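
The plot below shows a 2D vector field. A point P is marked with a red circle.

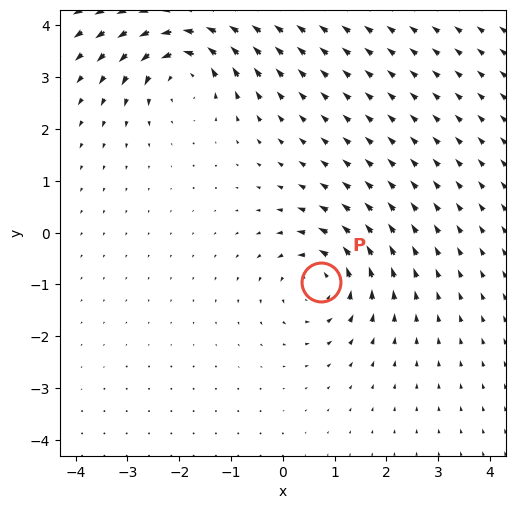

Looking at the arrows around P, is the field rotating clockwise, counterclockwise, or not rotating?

counterclockwise

Near P at (0.7, -1.0) the arrows circulate counterclockwise. The curl (z-component) there is about +4; positive curl means counterclockwise rotation.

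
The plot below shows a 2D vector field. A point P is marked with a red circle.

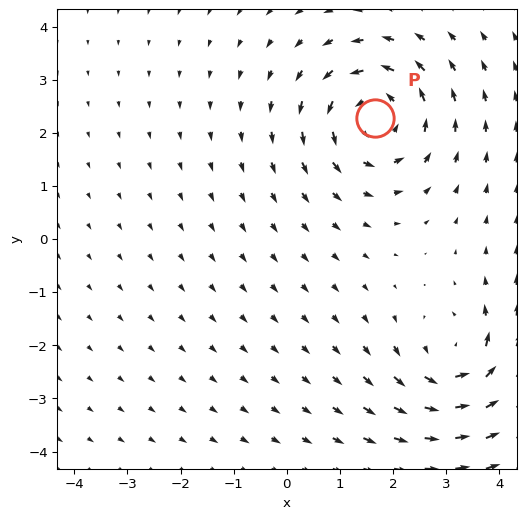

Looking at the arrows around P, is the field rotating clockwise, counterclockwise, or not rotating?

Near P at (1.7, 2.3) the arrows circulate counterclockwise. The curl (z-component) there is about +4; positive curl means counterclockwise rotation.

counterclockwise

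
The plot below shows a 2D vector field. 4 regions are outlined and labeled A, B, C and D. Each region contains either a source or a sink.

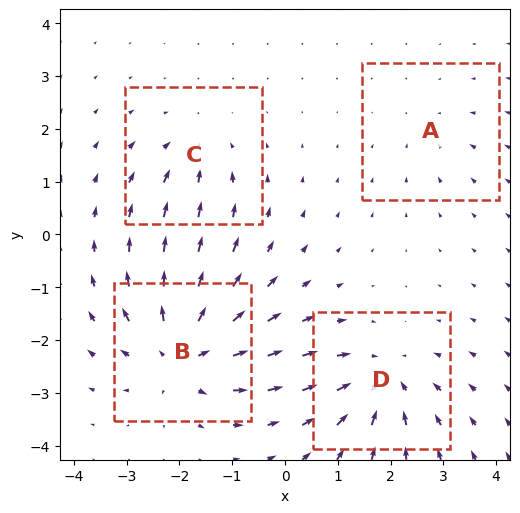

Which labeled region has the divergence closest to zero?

Divergence at each region's feature centre — A: about -2, B: about +7, C: about -4, D: about -6. Region A is closest to zero.

A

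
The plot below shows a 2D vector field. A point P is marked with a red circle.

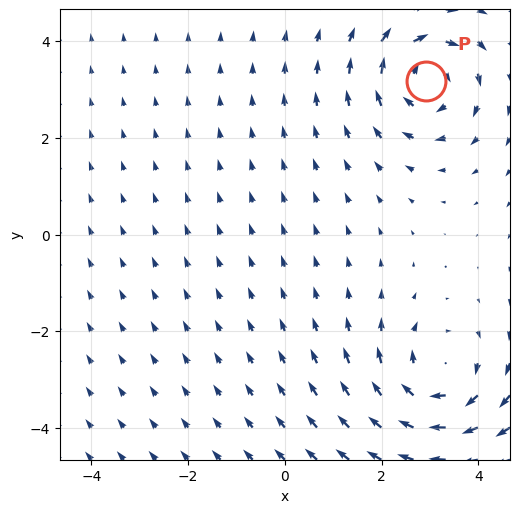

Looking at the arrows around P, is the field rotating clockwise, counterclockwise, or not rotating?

clockwise

Near P at (2.9, 3.2) the arrows circulate clockwise. The curl (z-component) there is about -5; negative curl means clockwise rotation.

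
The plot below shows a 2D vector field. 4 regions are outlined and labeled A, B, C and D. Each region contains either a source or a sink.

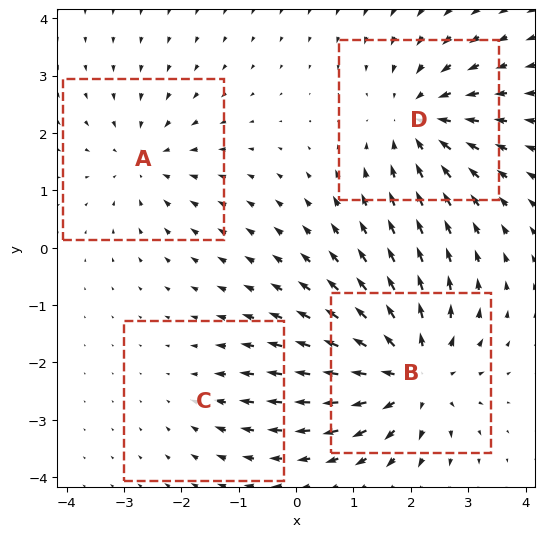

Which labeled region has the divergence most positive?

Divergence at each region's feature centre — A: about -3, B: about +6, C: about -2, D: about -5. Region B is most positive.

B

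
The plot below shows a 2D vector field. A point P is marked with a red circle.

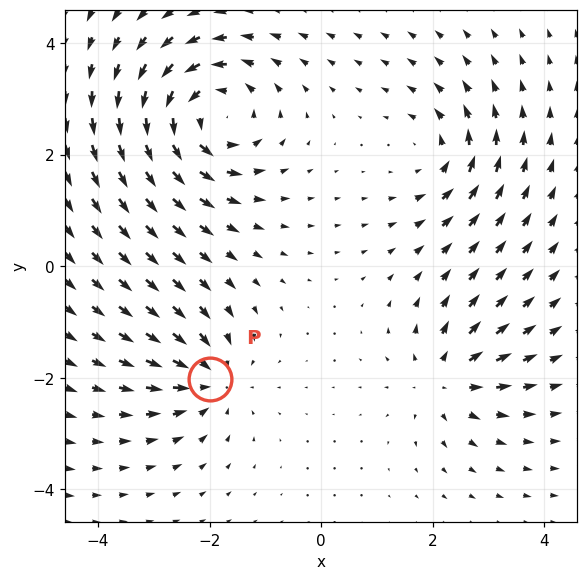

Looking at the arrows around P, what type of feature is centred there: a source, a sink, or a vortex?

sink

At P (-2.0, -2.0) the arrows converge inward. Divergence about -4, curl ≈0 — negative divergence with near-zero curl is a sink.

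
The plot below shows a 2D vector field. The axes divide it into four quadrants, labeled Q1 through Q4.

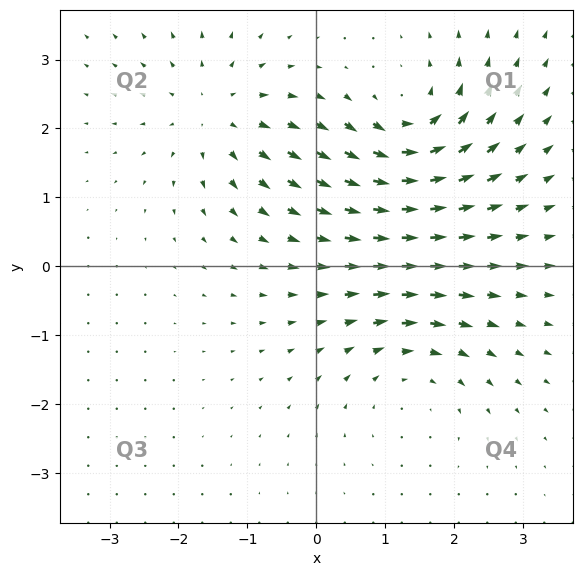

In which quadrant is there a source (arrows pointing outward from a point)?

Q2

The source sits at approximately (-1.4, 2.2), which lies in quadrant Q2. The divergence there is about +4, positive as expected for a source.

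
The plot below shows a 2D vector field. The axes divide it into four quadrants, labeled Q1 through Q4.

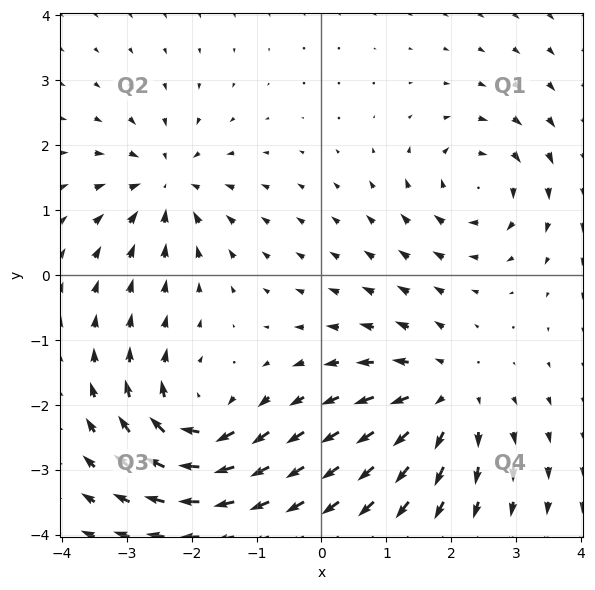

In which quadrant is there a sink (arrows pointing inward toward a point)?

Q2

The sink sits at approximately (-2.4, 1.4), which lies in quadrant Q2. The divergence there is about -5, negative as expected for a sink.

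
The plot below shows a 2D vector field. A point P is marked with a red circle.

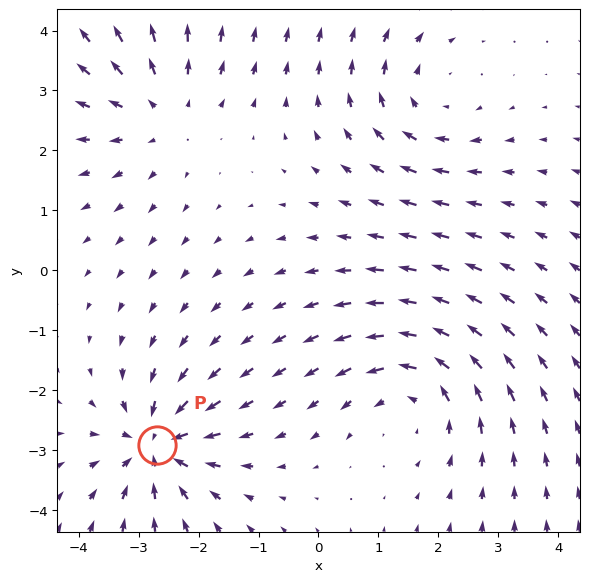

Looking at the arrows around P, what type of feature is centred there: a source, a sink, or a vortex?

At P (-2.7, -2.9) the arrows converge inward. Divergence about -6, curl ≈0 — negative divergence with near-zero curl is a sink.

sink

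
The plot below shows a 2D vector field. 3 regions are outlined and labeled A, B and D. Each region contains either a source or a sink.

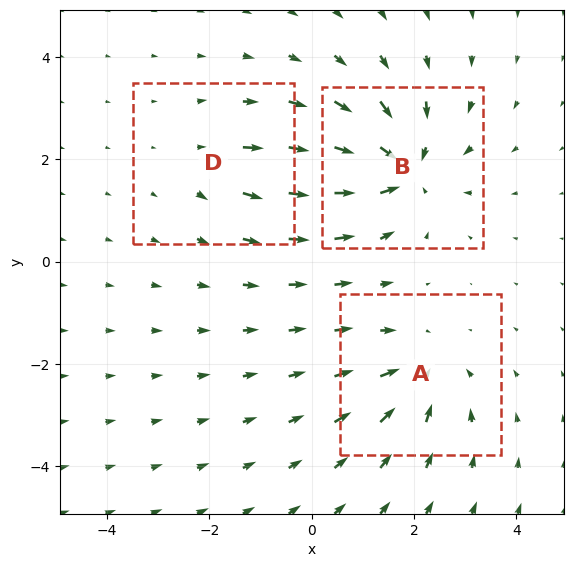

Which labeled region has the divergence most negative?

Divergence at each region's feature centre — A: about -3, B: about -5, D: about +2. Region B is most negative.

B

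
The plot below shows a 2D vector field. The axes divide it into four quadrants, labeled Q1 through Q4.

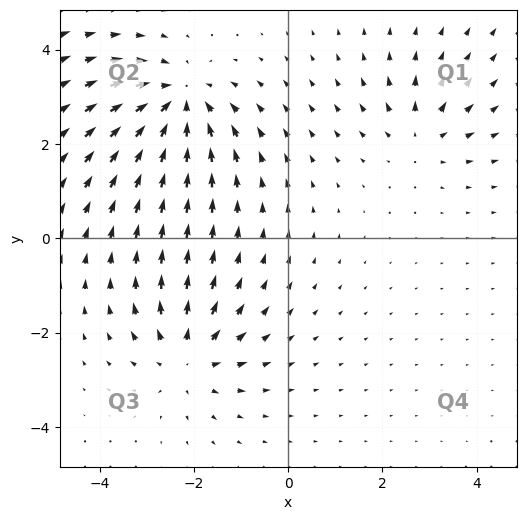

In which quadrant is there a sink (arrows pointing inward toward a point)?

Q2

The sink sits at approximately (-2.3, 2.9), which lies in quadrant Q2. The divergence there is about -5, negative as expected for a sink.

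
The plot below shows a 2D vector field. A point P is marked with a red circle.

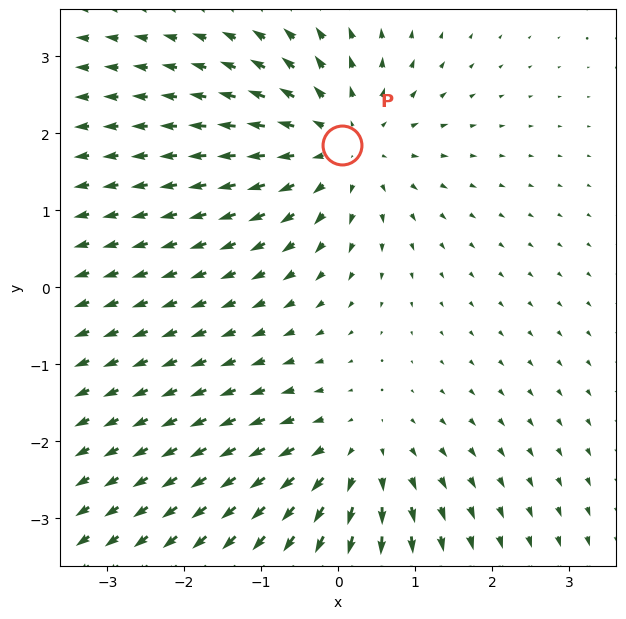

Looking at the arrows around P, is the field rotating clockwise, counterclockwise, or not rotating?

not rotating

Near P at (0.0, 1.9) the arrows show no circulation. The curl there is ≈0.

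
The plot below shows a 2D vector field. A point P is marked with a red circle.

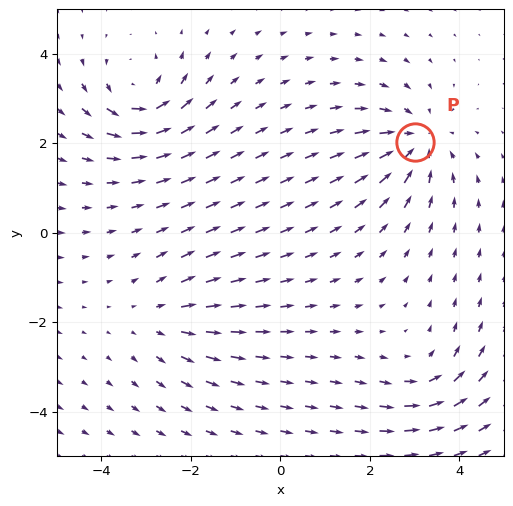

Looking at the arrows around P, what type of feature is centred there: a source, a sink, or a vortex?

sink

At P (3.0, 2.0) the arrows converge inward. Divergence about -5, curl ≈0 — negative divergence with near-zero curl is a sink.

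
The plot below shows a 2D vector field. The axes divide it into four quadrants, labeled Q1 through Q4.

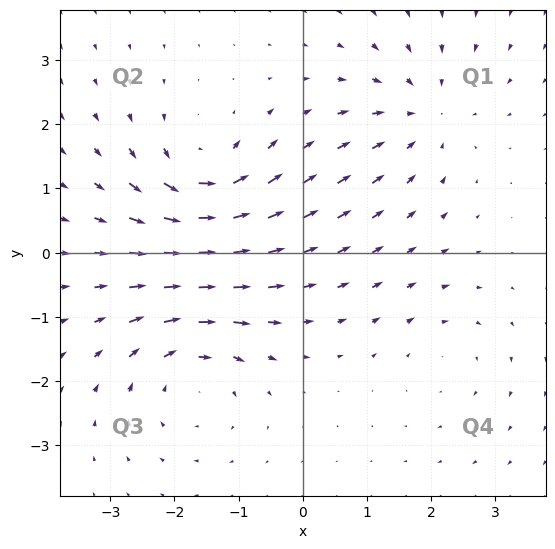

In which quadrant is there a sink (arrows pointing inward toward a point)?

Q1

The sink sits at approximately (1.9, 2.2), which lies in quadrant Q1. The divergence there is about -4, negative as expected for a sink.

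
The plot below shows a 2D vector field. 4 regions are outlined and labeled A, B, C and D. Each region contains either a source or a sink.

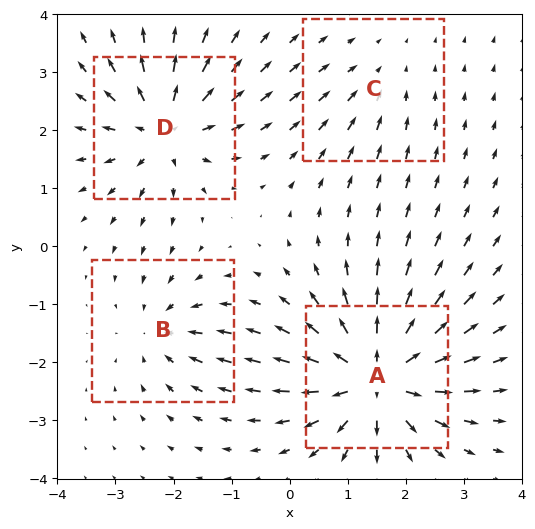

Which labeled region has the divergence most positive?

Divergence at each region's feature centre — A: about +9, B: about -4, C: about -3, D: about +7. Region A is most positive.

A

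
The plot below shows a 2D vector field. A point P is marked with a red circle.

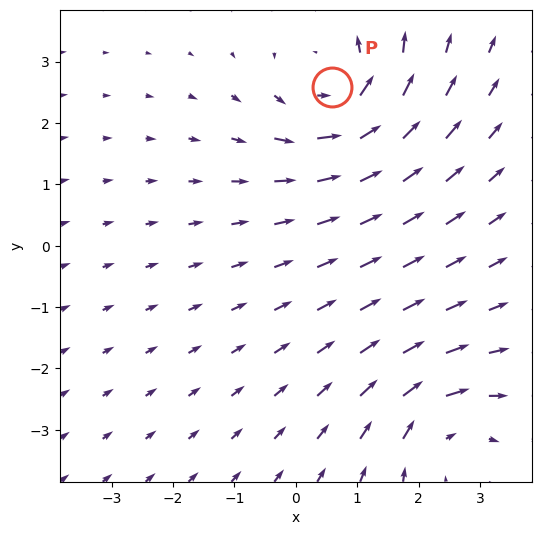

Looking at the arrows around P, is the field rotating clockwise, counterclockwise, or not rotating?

Near P at (0.6, 2.6) the arrows circulate counterclockwise. The curl (z-component) there is about +4; positive curl means counterclockwise rotation.

counterclockwise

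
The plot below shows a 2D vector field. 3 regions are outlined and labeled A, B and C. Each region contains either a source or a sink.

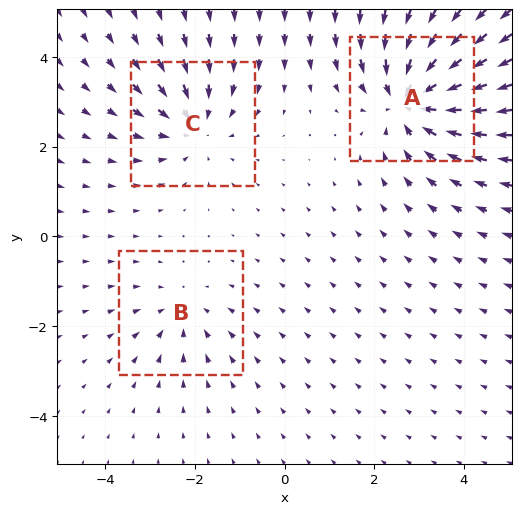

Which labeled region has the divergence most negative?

Divergence at each region's feature centre — A: about -5, B: about -2, C: about -3. Region A is most negative.

A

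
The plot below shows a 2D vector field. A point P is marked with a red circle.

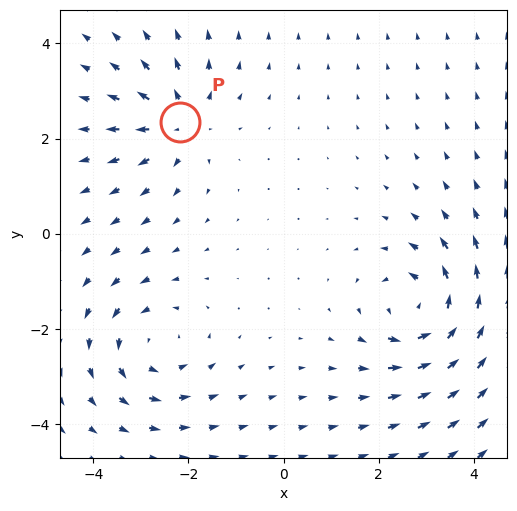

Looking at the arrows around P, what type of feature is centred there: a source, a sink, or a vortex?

source

At P (-2.2, 2.3) the arrows spread outward. Divergence about +4, curl ≈0 — positive divergence with near-zero curl is a source.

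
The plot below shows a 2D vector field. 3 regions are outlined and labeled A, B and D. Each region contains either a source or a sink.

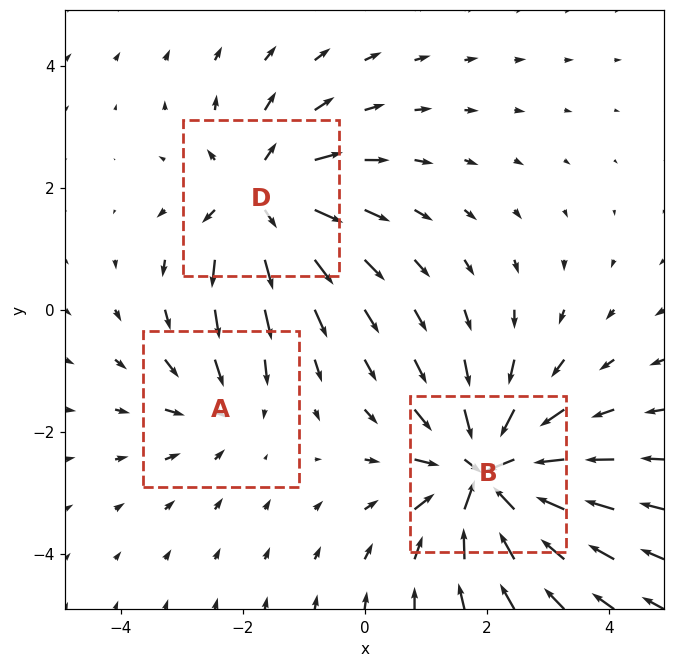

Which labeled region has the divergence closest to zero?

A

Divergence at each region's feature centre — A: about -2, B: about -5, D: about +4. Region A is closest to zero.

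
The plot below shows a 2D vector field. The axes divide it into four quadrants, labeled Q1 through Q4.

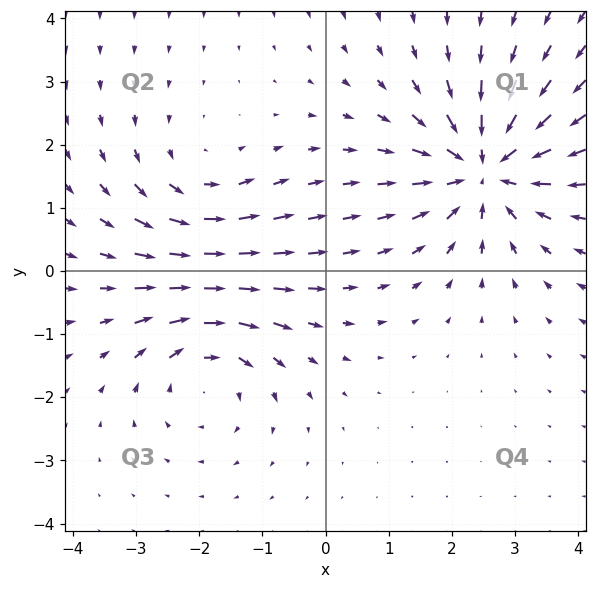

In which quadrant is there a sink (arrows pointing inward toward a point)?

Q1

The sink sits at approximately (2.5, 1.6), which lies in quadrant Q1. The divergence there is about -5, negative as expected for a sink.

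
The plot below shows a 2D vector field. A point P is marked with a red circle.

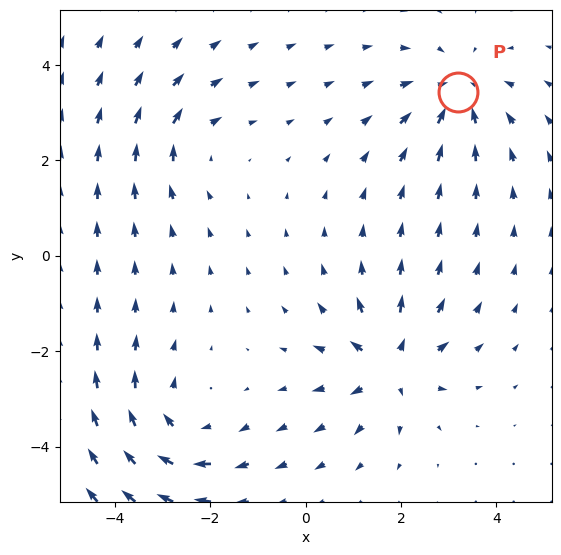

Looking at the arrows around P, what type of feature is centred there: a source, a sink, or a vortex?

At P (3.2, 3.4) the arrows converge inward. Divergence about -4, curl ≈0 — negative divergence with near-zero curl is a sink.

sink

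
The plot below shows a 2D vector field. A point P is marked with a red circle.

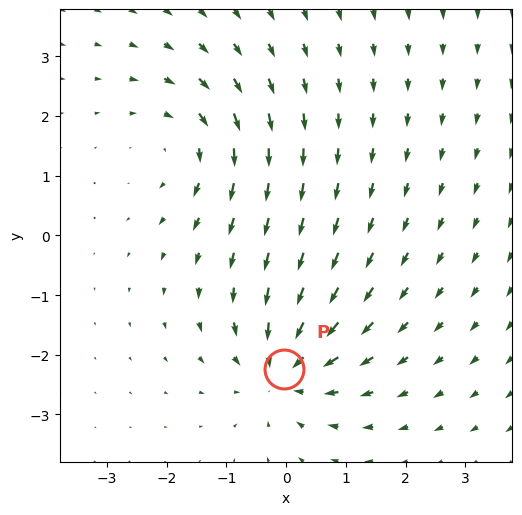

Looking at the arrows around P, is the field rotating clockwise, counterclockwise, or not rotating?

Near P at (-0.0, -2.2) the arrows show no circulation. The curl there is ≈0.

not rotating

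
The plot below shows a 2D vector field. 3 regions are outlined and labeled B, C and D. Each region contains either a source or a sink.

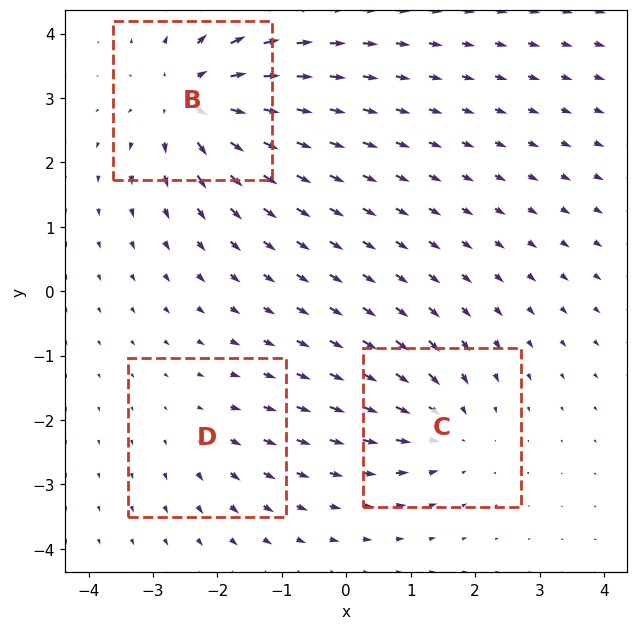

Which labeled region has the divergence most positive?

Divergence at each region's feature centre — B: about +5, C: about -3, D: about +2. Region B is most positive.

B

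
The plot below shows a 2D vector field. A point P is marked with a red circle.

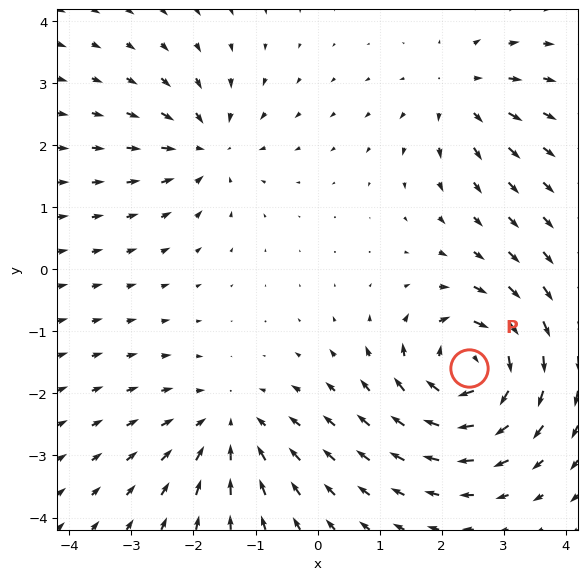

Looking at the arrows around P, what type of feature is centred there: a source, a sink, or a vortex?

vortex

At P (2.4, -1.6) the arrows circulate clockwise. Divergence ≈0, curl about -7 — near-zero divergence with nonzero curl is a vortex.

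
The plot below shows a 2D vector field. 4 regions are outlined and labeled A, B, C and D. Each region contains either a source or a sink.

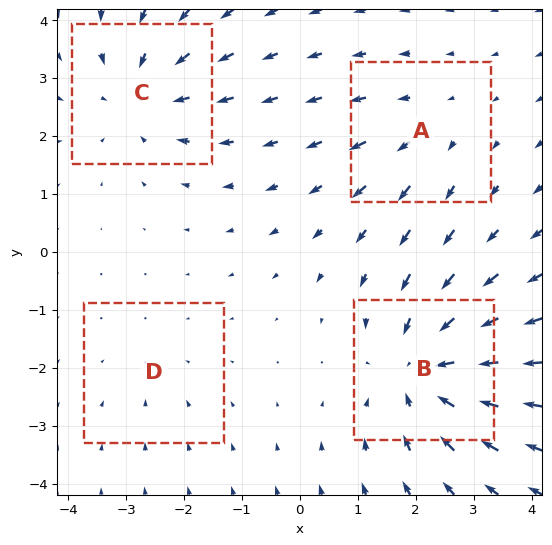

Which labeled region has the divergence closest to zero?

D

Divergence at each region's feature centre — A: about +3, B: about -6, C: about -4, D: about -2. Region D is closest to zero.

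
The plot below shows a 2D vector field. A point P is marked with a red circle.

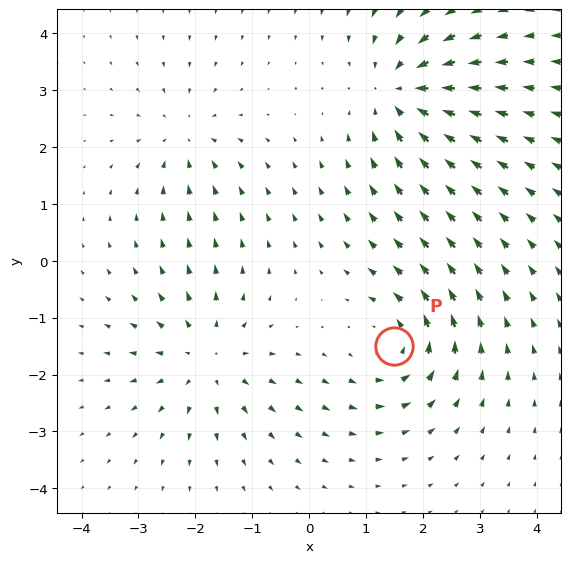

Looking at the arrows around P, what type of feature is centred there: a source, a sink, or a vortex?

At P (1.5, -1.5) the arrows circulate counterclockwise. Divergence ≈0, curl about +4 — near-zero divergence with nonzero curl is a vortex.

vortex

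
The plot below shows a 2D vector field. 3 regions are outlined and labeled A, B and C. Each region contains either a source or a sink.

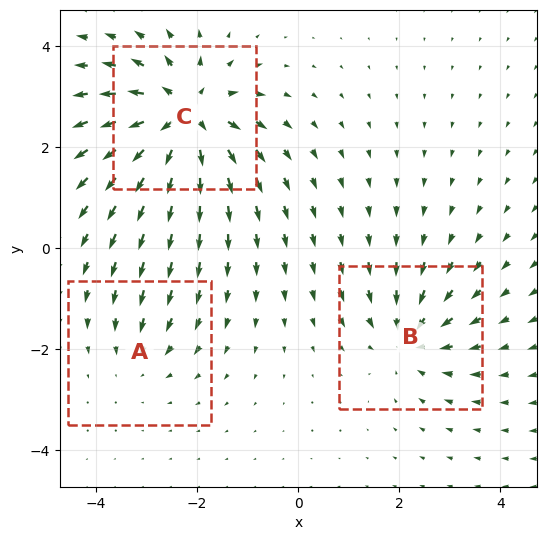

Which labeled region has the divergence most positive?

C

Divergence at each region's feature centre — A: about -2, B: about -3, C: about +6. Region C is most positive.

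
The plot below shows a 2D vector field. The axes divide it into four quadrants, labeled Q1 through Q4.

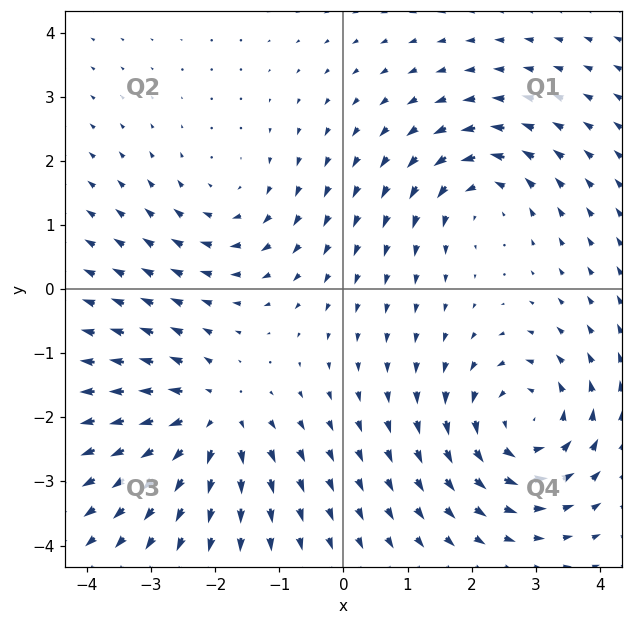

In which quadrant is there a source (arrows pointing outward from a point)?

Q3

The source sits at approximately (-2.1, -2.0), which lies in quadrant Q3. The divergence there is about +4, positive as expected for a source.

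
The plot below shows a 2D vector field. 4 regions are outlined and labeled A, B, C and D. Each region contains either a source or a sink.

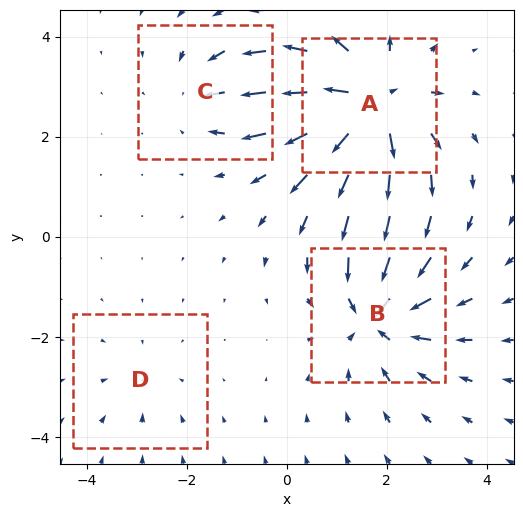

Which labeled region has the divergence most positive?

A

Divergence at each region's feature centre — A: about +8, B: about -6, C: about -3, D: about -2. Region A is most positive.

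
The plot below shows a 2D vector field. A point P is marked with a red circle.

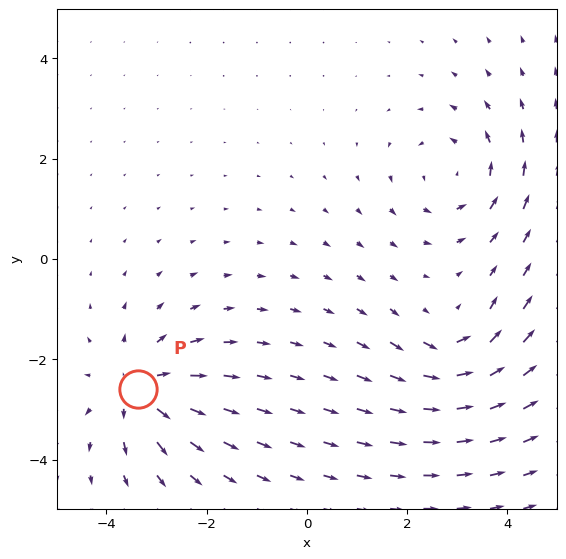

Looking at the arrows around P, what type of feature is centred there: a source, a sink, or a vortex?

At P (-3.4, -2.6) the arrows spread outward. Divergence about +5, curl ≈0 — positive divergence with near-zero curl is a source.

source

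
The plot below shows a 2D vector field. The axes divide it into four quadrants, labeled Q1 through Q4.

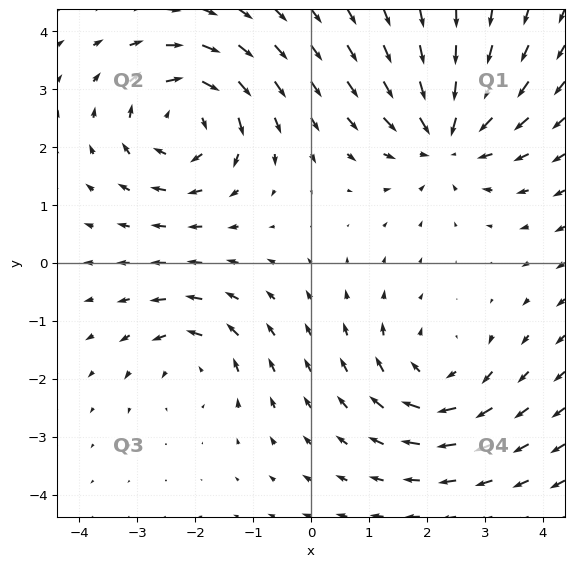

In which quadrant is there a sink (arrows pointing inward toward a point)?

Q1

The sink sits at approximately (2.3, 2.2), which lies in quadrant Q1. The divergence there is about -4, negative as expected for a sink.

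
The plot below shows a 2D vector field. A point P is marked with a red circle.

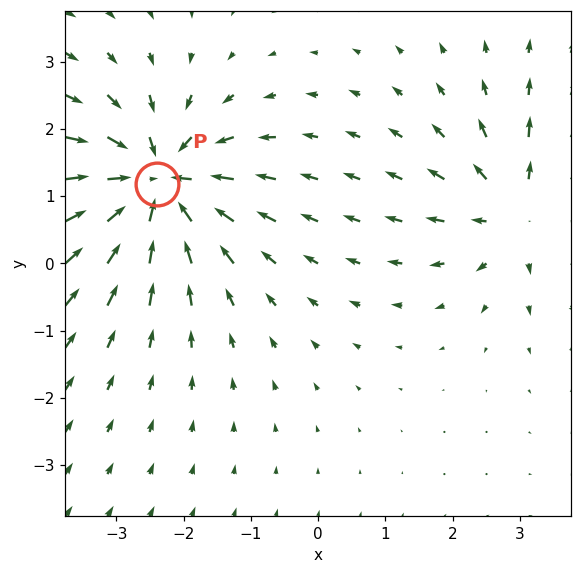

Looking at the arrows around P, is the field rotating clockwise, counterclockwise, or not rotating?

not rotating

Near P at (-2.4, 1.2) the arrows show no circulation. The curl there is ≈0.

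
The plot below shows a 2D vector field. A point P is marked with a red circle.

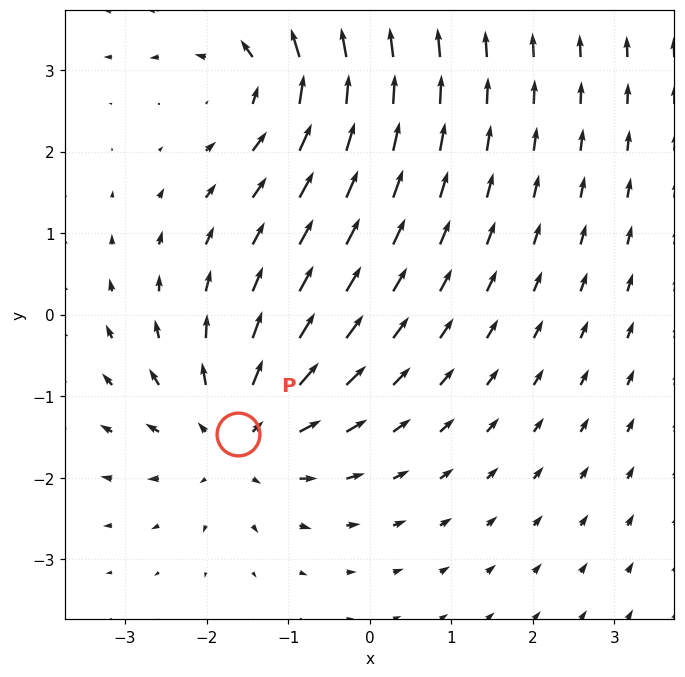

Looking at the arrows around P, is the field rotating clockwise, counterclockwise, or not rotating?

not rotating

Near P at (-1.6, -1.5) the arrows show no circulation. The curl there is ≈0.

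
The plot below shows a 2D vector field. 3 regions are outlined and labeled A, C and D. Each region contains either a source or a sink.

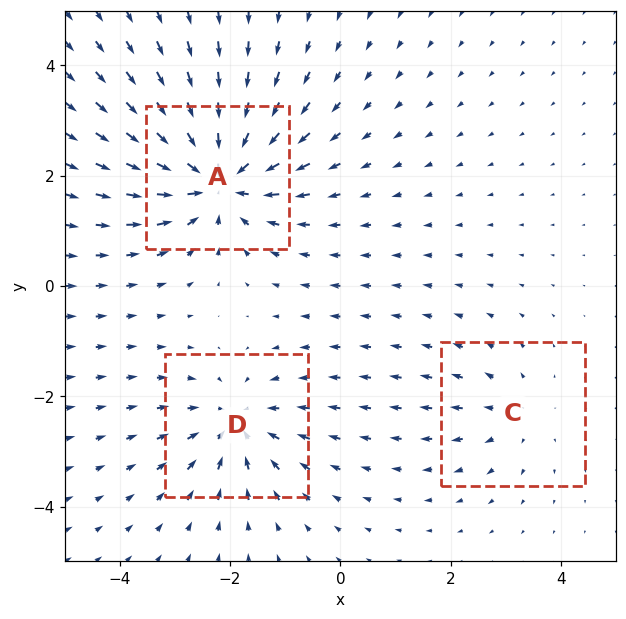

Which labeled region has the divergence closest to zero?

C

Divergence at each region's feature centre — A: about -5, C: about +2, D: about -3. Region C is closest to zero.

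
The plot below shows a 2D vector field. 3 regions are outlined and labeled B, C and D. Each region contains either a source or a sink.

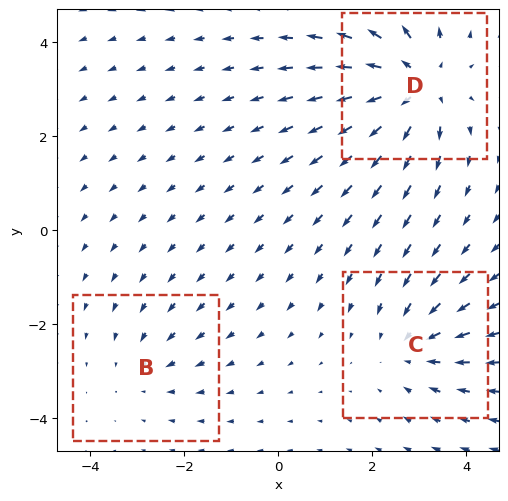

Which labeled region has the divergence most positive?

Divergence at each region's feature centre — B: about -2, C: about -3, D: about +4. Region D is most positive.

D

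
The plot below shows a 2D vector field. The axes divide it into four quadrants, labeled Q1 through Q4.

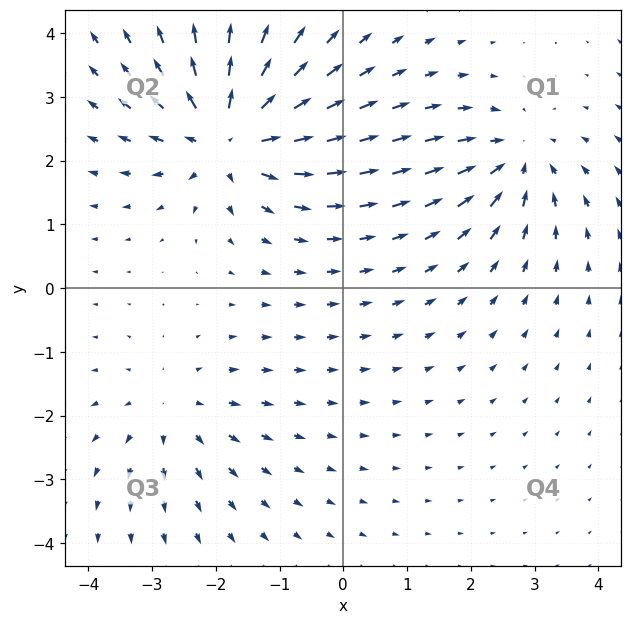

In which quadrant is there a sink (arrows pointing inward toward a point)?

The sink sits at approximately (2.7, 2.0), which lies in quadrant Q1. The divergence there is about -4, negative as expected for a sink.

Q1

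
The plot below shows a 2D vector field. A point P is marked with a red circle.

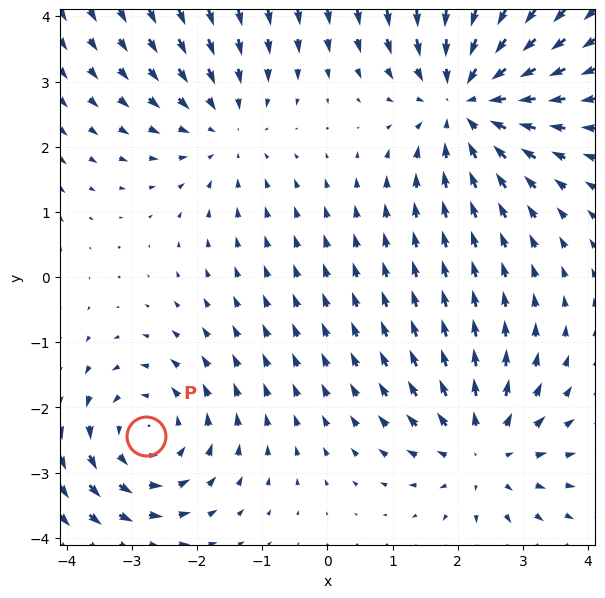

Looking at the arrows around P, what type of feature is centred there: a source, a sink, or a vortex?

vortex

At P (-2.8, -2.4) the arrows circulate counterclockwise. Divergence ≈0, curl about +3 — near-zero divergence with nonzero curl is a vortex.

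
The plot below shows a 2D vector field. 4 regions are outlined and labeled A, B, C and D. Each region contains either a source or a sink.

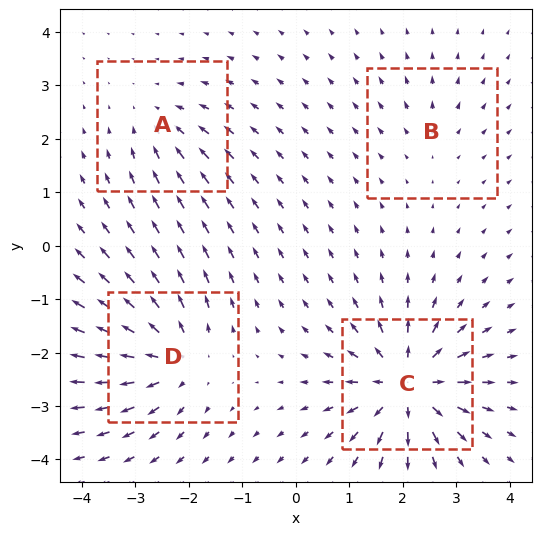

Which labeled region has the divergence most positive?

C

Divergence at each region's feature centre — A: about -4, B: about +2, C: about +9, D: about +6. Region C is most positive.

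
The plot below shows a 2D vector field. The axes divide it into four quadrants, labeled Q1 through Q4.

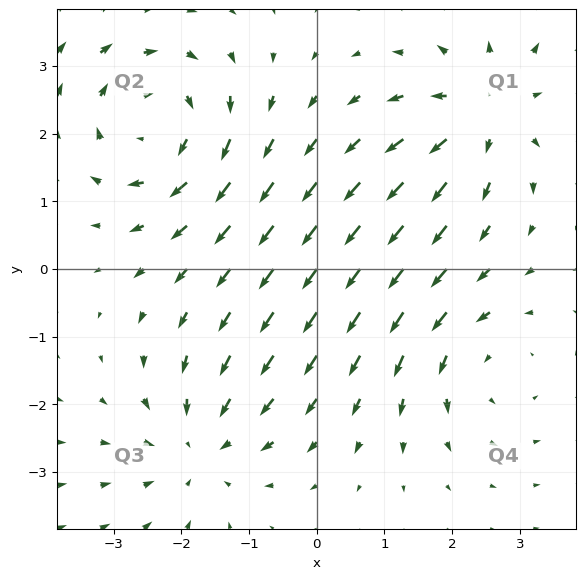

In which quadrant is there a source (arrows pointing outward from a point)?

The source sits at approximately (2.5, 2.3), which lies in quadrant Q1. The divergence there is about +4, positive as expected for a source.

Q1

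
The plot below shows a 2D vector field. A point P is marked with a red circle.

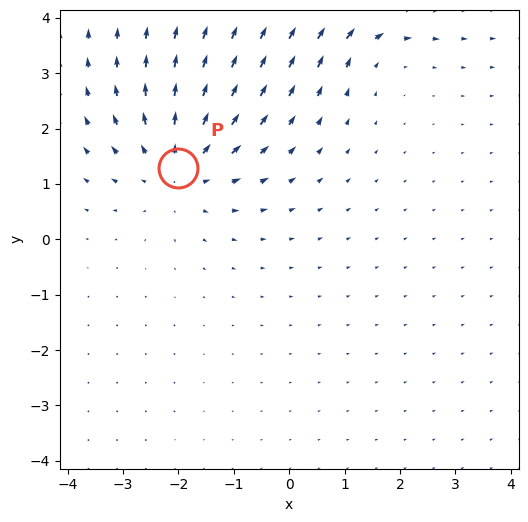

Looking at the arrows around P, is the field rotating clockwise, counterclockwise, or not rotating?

not rotating

Near P at (-2.0, 1.3) the arrows show no circulation. The curl there is ≈0.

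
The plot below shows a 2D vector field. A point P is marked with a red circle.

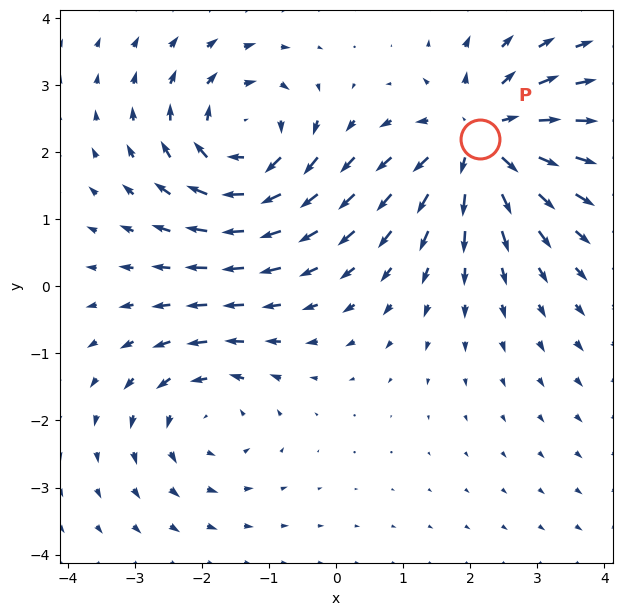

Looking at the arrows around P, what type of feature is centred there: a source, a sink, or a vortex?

source

At P (2.1, 2.2) the arrows spread outward. Divergence about +6, curl ≈0 — positive divergence with near-zero curl is a source.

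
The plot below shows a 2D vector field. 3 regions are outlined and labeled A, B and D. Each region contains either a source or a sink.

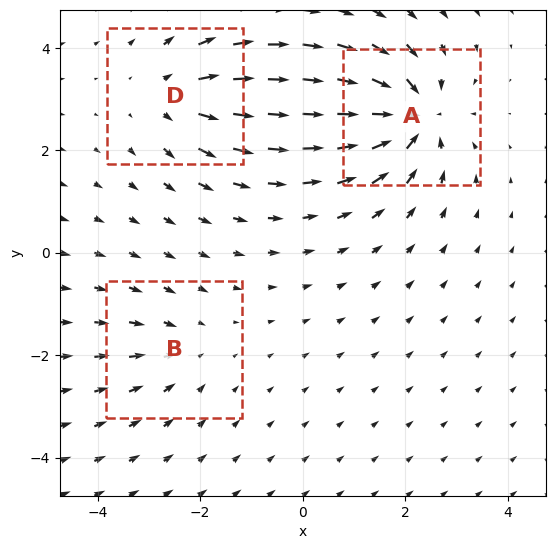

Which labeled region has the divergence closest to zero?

B

Divergence at each region's feature centre — A: about -6, B: about -2, D: about +4. Region B is closest to zero.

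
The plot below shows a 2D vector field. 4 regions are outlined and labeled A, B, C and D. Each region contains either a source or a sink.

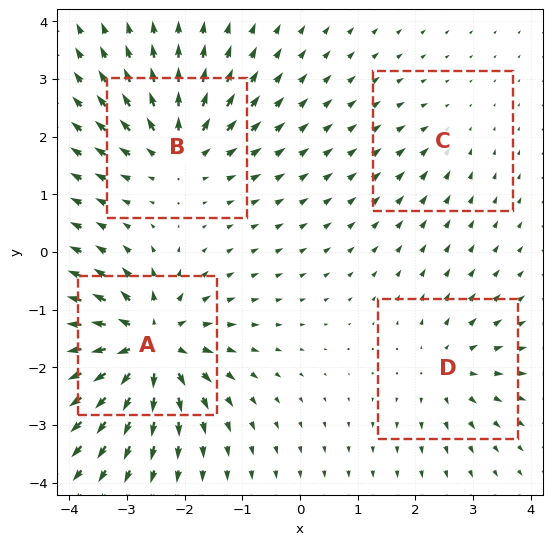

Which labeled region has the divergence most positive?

Divergence at each region's feature centre — A: about +9, B: about +6, C: about -2, D: about +4. Region A is most positive.

A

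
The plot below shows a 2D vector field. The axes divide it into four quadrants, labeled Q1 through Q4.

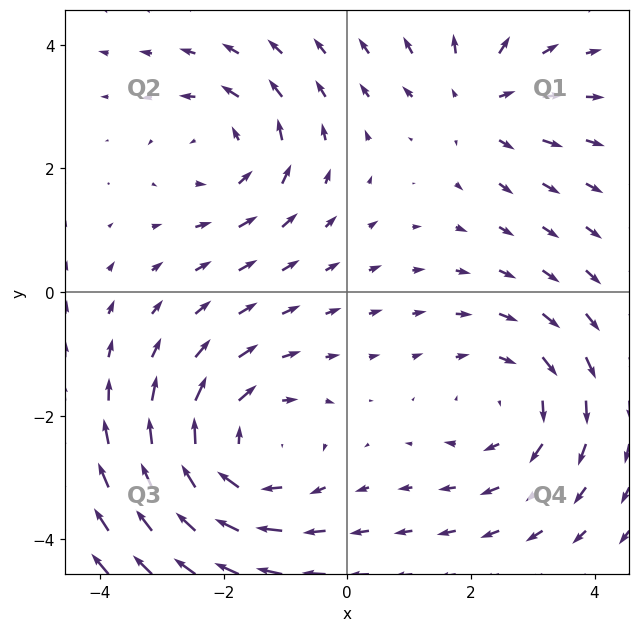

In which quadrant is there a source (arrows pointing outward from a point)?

Q1

The source sits at approximately (2.1, 3.1), which lies in quadrant Q1. The divergence there is about +3, positive as expected for a source.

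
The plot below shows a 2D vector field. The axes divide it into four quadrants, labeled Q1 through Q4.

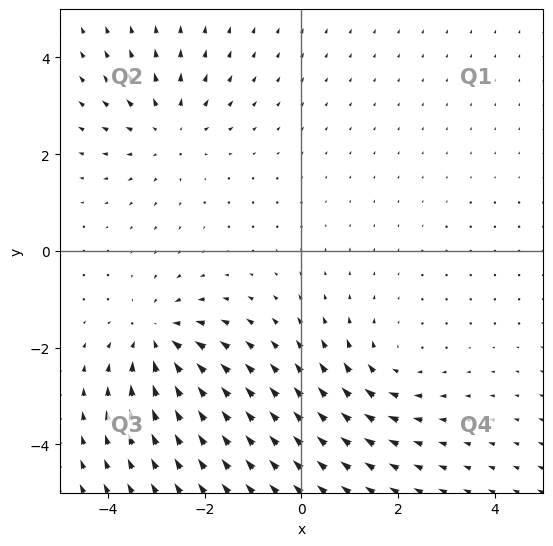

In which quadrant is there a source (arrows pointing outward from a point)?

The source sits at approximately (-2.7, 2.5), which lies in quadrant Q2. The divergence there is about +3, positive as expected for a source.

Q2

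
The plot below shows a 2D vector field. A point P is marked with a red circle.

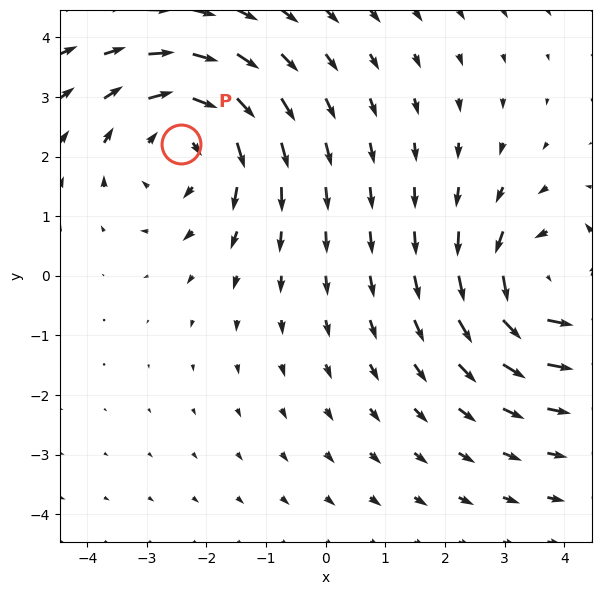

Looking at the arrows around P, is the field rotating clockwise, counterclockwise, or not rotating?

clockwise

Near P at (-2.4, 2.2) the arrows circulate clockwise. The curl (z-component) there is about -3; negative curl means clockwise rotation.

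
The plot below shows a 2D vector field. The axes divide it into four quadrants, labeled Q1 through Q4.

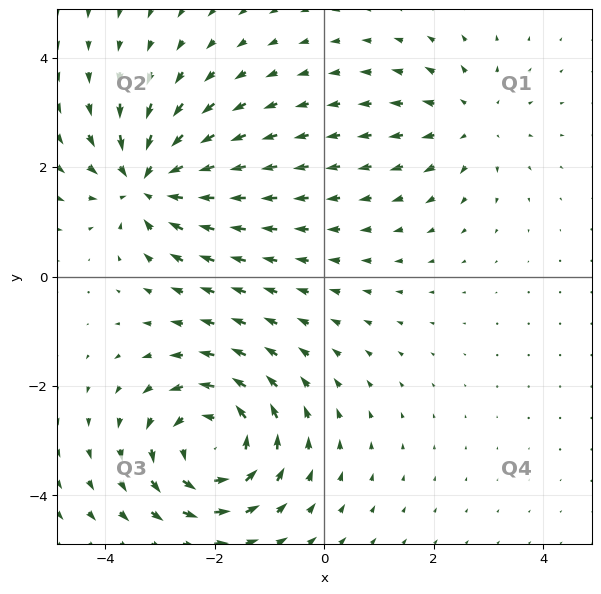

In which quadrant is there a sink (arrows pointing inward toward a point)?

Q2

The sink sits at approximately (-3.2, 1.7), which lies in quadrant Q2. The divergence there is about -5, negative as expected for a sink.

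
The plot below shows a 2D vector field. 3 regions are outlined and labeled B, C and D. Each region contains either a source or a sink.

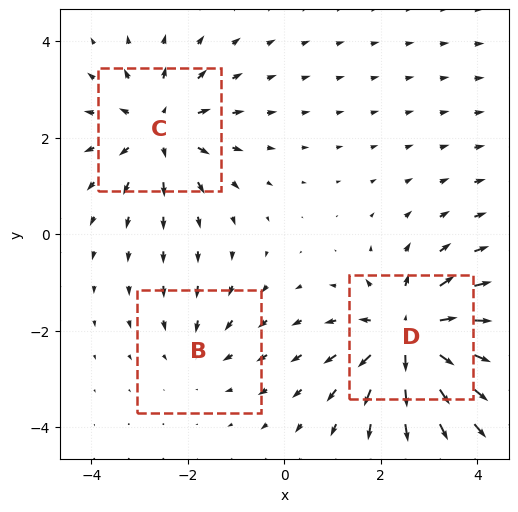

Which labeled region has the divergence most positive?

D

Divergence at each region's feature centre — B: about -2, C: about +4, D: about +5. Region D is most positive.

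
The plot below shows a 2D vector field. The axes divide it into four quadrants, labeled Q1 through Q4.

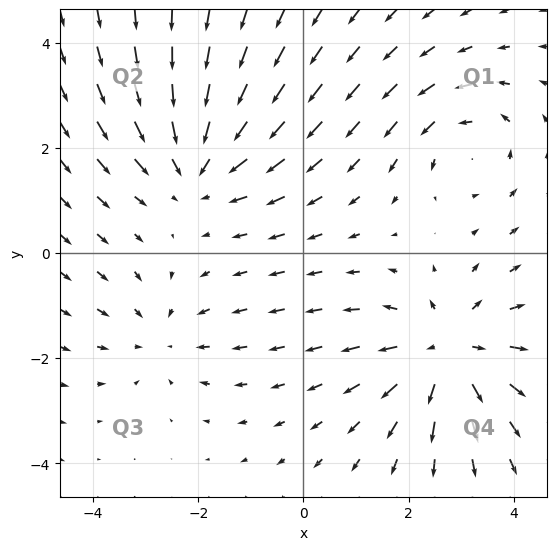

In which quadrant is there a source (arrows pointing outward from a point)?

Q4

The source sits at approximately (2.7, -1.9), which lies in quadrant Q4. The divergence there is about +4, positive as expected for a source.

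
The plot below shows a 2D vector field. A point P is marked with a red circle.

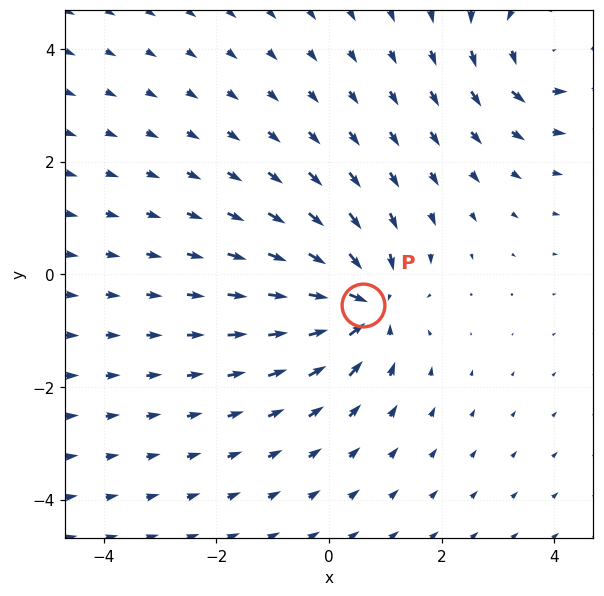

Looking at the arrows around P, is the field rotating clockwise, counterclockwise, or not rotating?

not rotating

Near P at (0.6, -0.5) the arrows show no circulation. The curl there is ≈0.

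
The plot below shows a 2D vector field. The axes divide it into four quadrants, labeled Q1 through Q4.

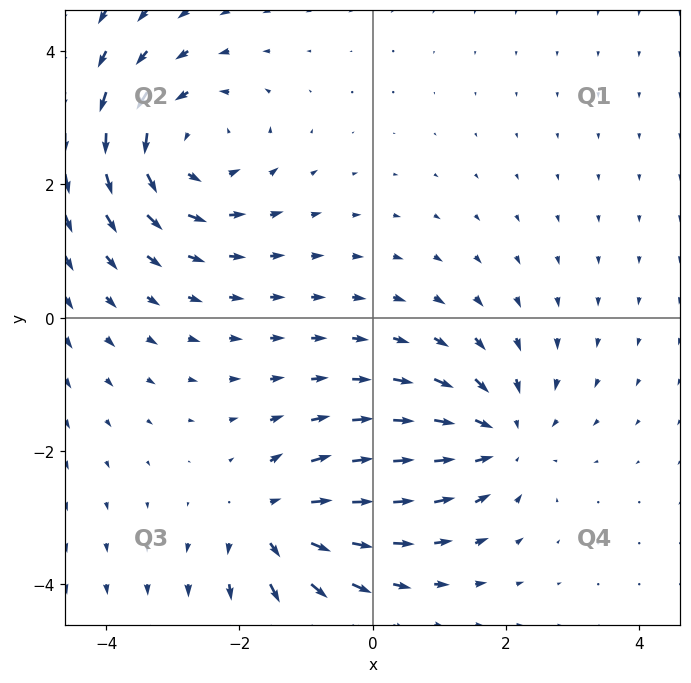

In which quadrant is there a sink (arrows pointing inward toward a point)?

Q4

The sink sits at approximately (1.9, -1.8), which lies in quadrant Q4. The divergence there is about -3, negative as expected for a sink.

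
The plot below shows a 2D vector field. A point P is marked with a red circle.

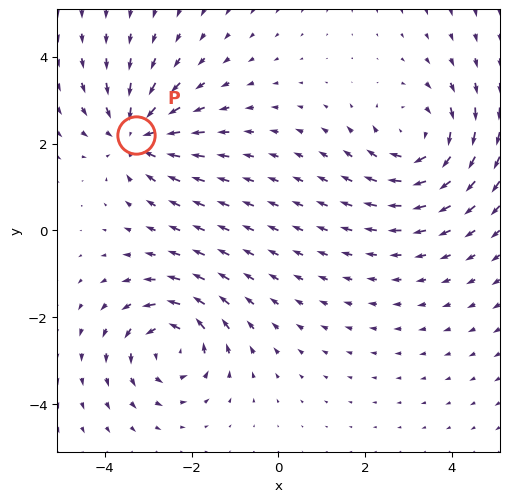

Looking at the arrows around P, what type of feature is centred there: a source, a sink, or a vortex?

At P (-3.3, 2.2) the arrows converge inward. Divergence about -4, curl ≈0 — negative divergence with near-zero curl is a sink.

sink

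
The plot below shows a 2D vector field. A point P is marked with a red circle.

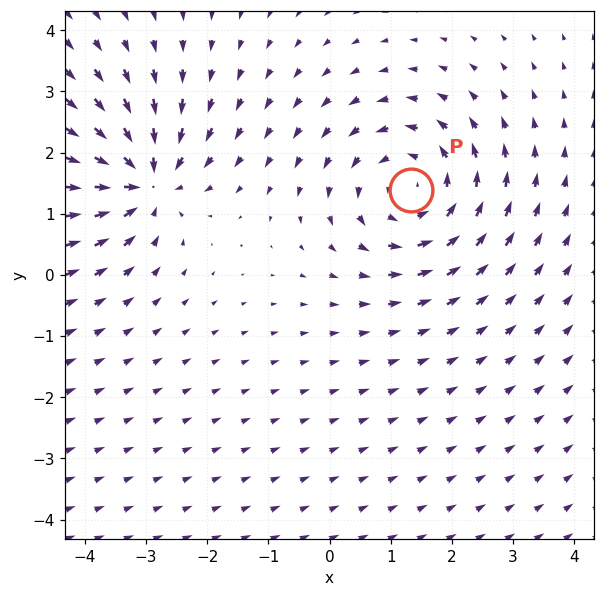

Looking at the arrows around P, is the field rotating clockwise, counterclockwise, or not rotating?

counterclockwise

Near P at (1.3, 1.4) the arrows circulate counterclockwise. The curl (z-component) there is about +4; positive curl means counterclockwise rotation.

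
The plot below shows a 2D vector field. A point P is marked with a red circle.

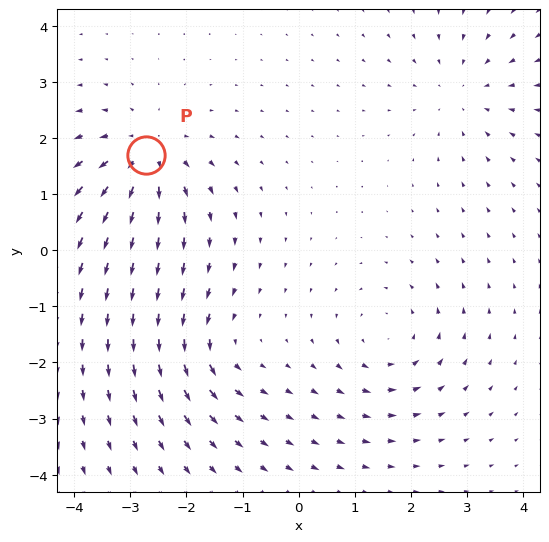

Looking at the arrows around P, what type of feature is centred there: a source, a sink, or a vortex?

source

At P (-2.7, 1.7) the arrows spread outward. Divergence about +6, curl ≈0 — positive divergence with near-zero curl is a source.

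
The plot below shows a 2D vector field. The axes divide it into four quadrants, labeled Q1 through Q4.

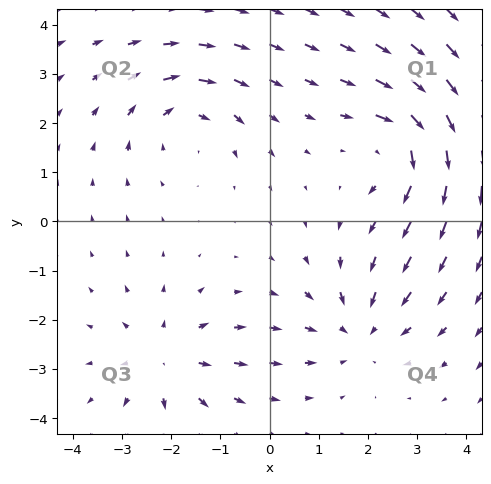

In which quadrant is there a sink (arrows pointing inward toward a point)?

The sink sits at approximately (1.8, -2.2), which lies in quadrant Q4. The divergence there is about -4, negative as expected for a sink.

Q4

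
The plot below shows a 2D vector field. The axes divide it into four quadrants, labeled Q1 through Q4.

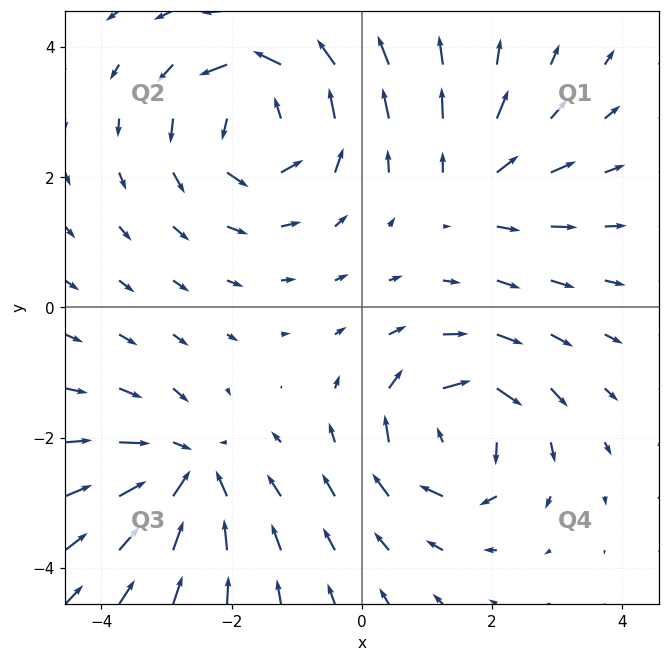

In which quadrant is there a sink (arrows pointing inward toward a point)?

Q3

The sink sits at approximately (-2.7, -2.5), which lies in quadrant Q3. The divergence there is about -5, negative as expected for a sink.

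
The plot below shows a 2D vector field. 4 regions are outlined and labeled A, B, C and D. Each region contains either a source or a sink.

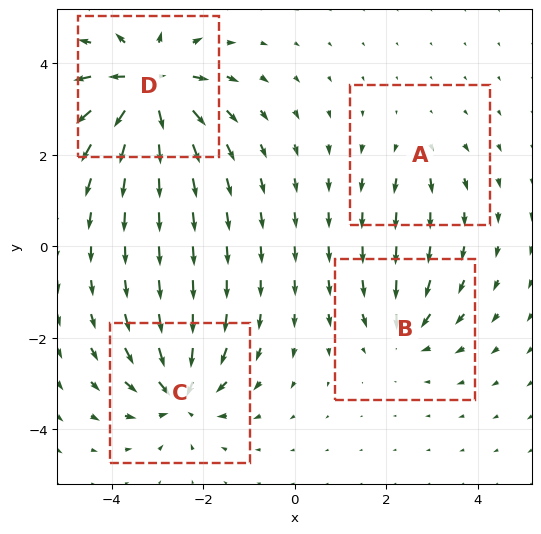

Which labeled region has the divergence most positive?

D

Divergence at each region's feature centre — A: about +3, B: about -4, C: about -6, D: about +9. Region D is most positive.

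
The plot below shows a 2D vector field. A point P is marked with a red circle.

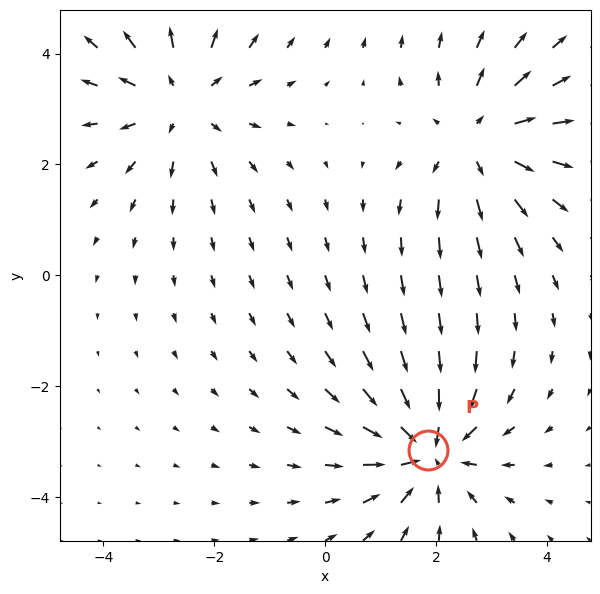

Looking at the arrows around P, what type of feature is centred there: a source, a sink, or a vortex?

At P (1.9, -3.2) the arrows converge inward. Divergence about -5, curl ≈0 — negative divergence with near-zero curl is a sink.

sink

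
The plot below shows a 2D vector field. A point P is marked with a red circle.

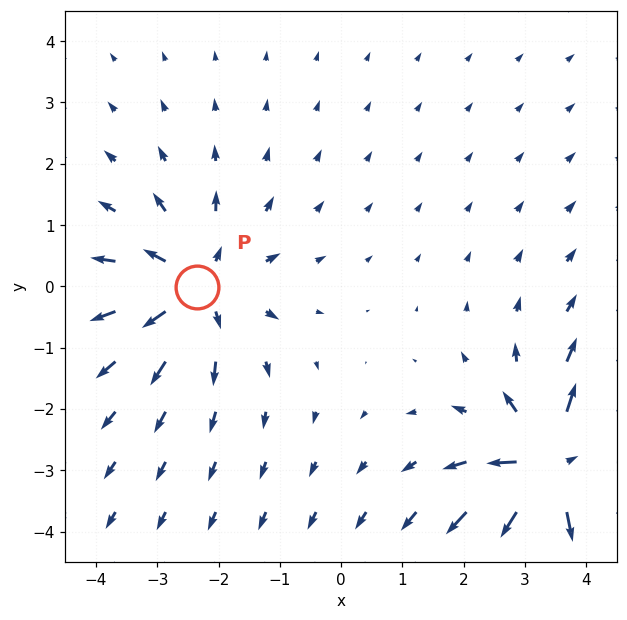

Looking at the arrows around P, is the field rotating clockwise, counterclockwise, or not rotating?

Near P at (-2.4, -0.0) the arrows show no circulation. The curl there is ≈0.

not rotating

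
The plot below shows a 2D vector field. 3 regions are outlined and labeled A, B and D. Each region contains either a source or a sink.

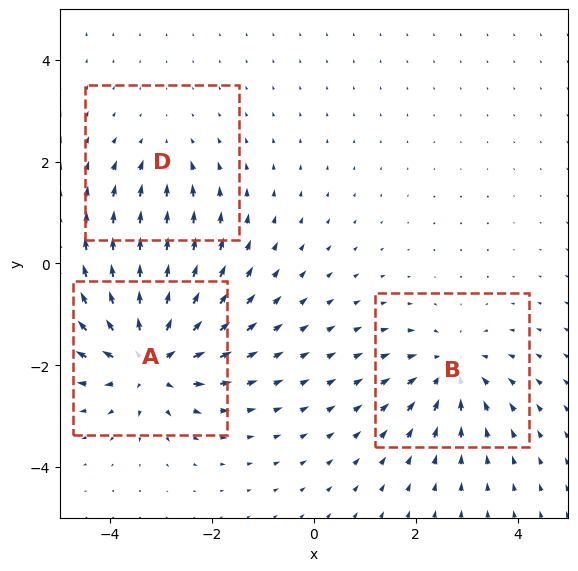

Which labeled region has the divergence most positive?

A

Divergence at each region's feature centre — A: about +6, B: about -4, D: about -2. Region A is most positive.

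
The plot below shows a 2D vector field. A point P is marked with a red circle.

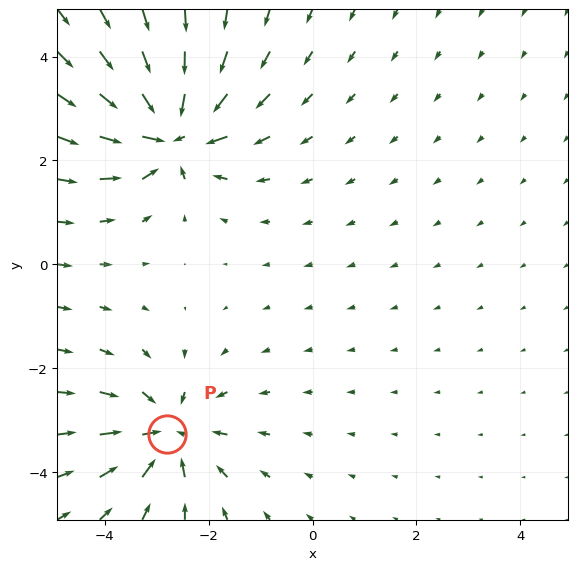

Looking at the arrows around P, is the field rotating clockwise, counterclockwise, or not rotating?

not rotating

Near P at (-2.8, -3.3) the arrows show no circulation. The curl there is ≈0.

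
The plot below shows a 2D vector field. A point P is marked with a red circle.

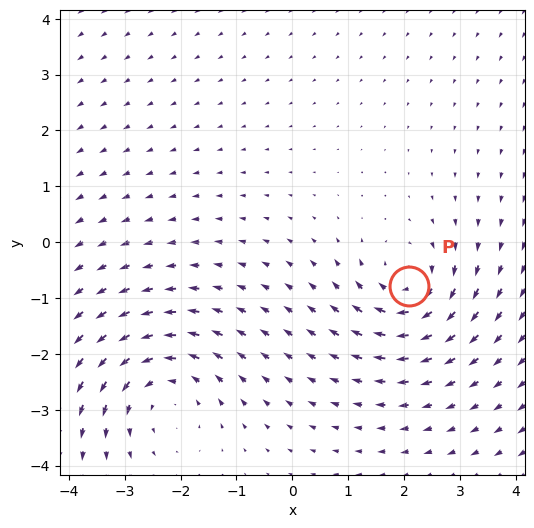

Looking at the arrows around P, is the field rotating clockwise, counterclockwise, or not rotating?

clockwise

Near P at (2.1, -0.8) the arrows circulate clockwise. The curl (z-component) there is about -4; negative curl means clockwise rotation.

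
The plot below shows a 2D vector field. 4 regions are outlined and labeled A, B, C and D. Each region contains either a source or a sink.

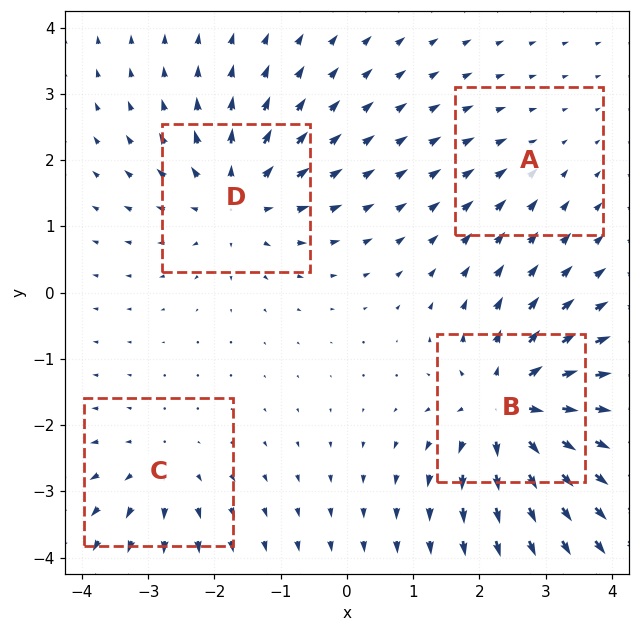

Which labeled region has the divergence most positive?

B

Divergence at each region's feature centre — A: about -2, B: about +7, C: about +3, D: about +5. Region B is most positive.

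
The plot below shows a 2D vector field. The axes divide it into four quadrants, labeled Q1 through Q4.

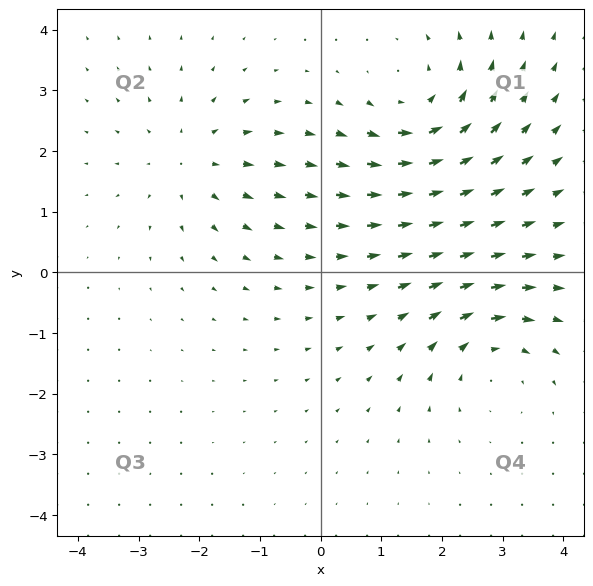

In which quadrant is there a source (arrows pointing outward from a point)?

Q2

The source sits at approximately (-2.1, 1.8), which lies in quadrant Q2. The divergence there is about +3, positive as expected for a source.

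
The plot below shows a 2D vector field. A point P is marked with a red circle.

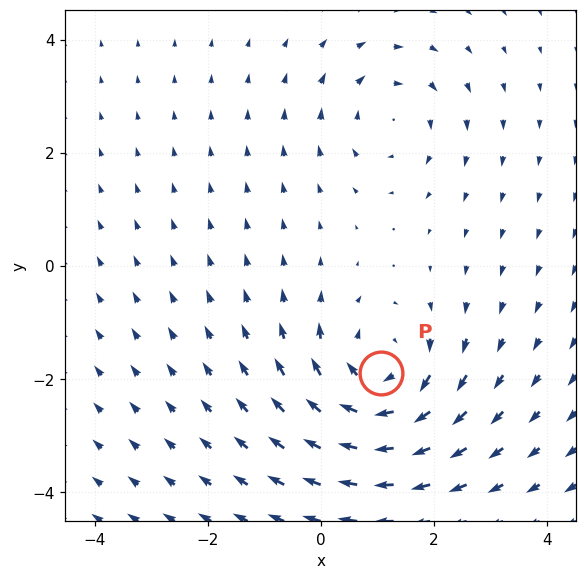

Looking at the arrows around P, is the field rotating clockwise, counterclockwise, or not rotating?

clockwise

Near P at (1.1, -1.9) the arrows circulate clockwise. The curl (z-component) there is about -5; negative curl means clockwise rotation.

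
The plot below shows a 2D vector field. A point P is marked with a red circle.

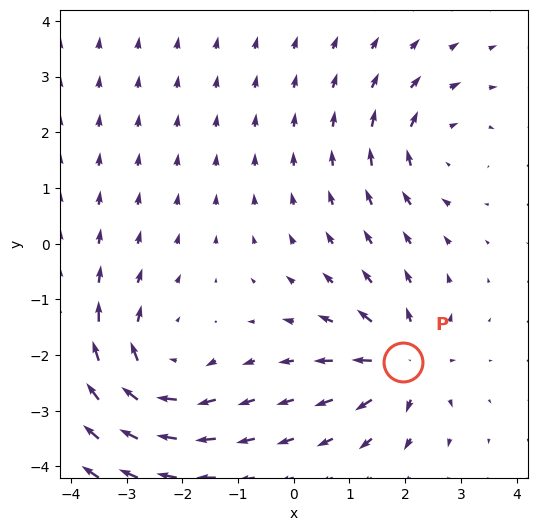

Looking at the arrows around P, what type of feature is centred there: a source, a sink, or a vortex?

At P (2.0, -2.1) the arrows spread outward. Divergence about +5, curl ≈0 — positive divergence with near-zero curl is a source.

source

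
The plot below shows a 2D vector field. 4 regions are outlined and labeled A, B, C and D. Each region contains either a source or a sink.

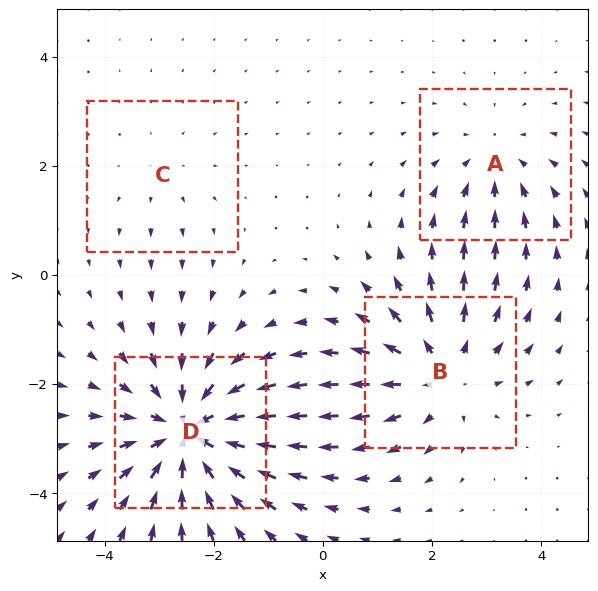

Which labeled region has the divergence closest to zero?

Divergence at each region's feature centre — A: about -3, B: about +4, C: about +2, D: about -6. Region C is closest to zero.

C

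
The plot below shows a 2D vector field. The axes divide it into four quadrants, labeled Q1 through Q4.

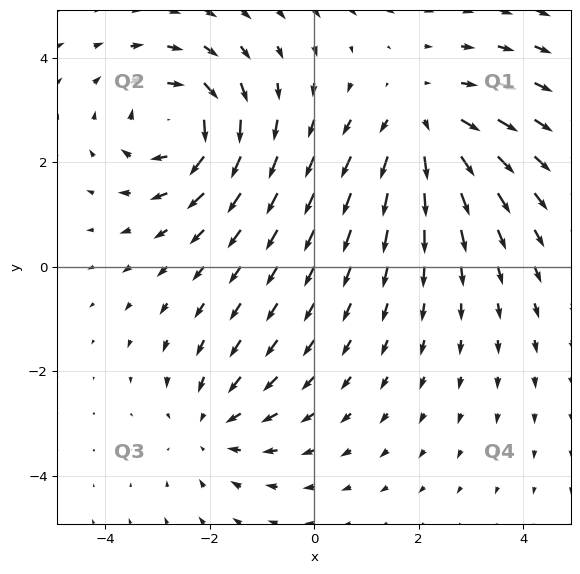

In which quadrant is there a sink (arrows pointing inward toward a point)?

Q3

The sink sits at approximately (-2.0, -3.0), which lies in quadrant Q3. The divergence there is about -3, negative as expected for a sink.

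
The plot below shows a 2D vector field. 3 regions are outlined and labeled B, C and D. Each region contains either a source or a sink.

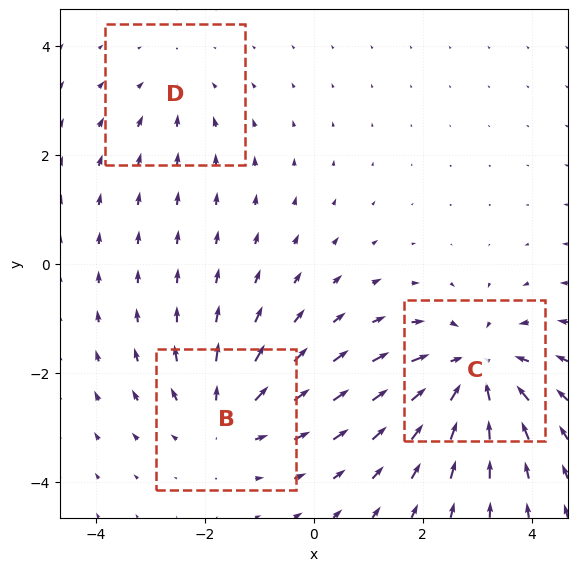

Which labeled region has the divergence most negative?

Divergence at each region's feature centre — B: about +3, C: about -4, D: about -2. Region C is most negative.

C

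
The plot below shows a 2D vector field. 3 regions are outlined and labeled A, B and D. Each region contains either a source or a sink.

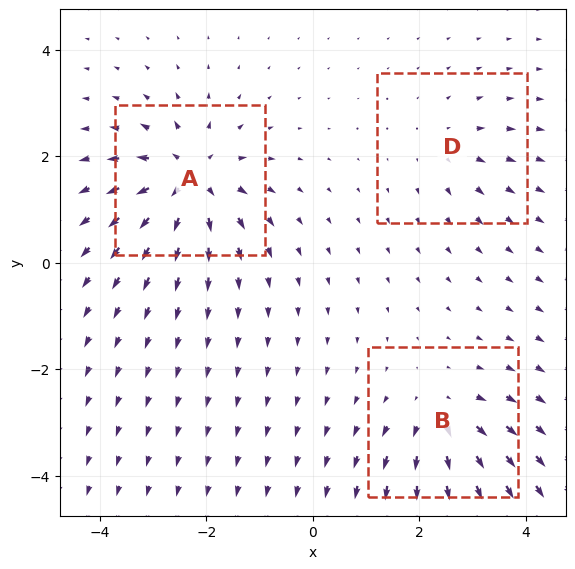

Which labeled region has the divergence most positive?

Divergence at each region's feature centre — A: about +6, B: about +4, D: about +2. Region A is most positive.

A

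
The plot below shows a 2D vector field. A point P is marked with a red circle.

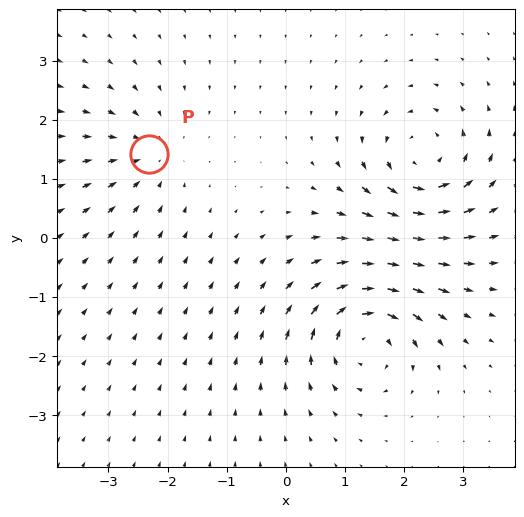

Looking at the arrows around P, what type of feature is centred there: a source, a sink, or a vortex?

sink

At P (-2.3, 1.4) the arrows converge inward. Divergence about -3, curl ≈0 — negative divergence with near-zero curl is a sink.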